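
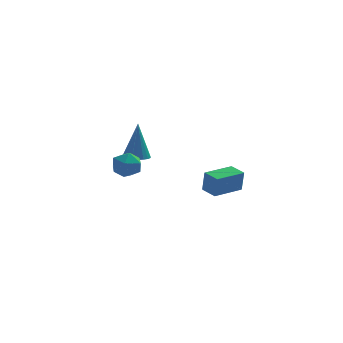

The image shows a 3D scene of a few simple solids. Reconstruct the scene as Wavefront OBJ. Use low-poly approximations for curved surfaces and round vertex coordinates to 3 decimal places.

v 1.382 -3.89 -1.06
v 1.474 -3.991 0.032
v 2.659 -2.977 -1.083
v 2.751 -3.078 0.008
v 1.889 -4.602 -1.168
v 1.981 -4.703 -0.077
v 3.166 -3.689 -1.192
v 3.258 -3.79 -0.1
v -1.367 2.396 -1.636
v -1 2.971 -1.743
v -1.273 2.724 0.456
v -1.269 3.07 -1.746
v -1.555 3.053 -1.731
v -1.809 2.922 -1.699
v -1.986 2.7 -1.656
v -2.056 2.426 -1.61
v -2.007 2.146 -1.568
v -1.847 1.91 -1.539
v -1.604 1.758 -1.525
v -1.32 1.716 -1.532
v -1.045 1.791 -1.556
v -0.825 1.971 -1.594
v -0.698 2.225 -1.639
v -0.688 2.508 -1.684
v -0.794 2.772 -1.721
v -2.517 1.462 -1.825
v -2.043 1.734 -1.185
v -1.697 0.386 -1.975
v -1.223 0.658 -1.335
v -2.002 0.373 -1.191
v -2.508 1.039 -1.098
v -1.232 1.081 -2.062
v -1.738 1.747 -1.969
v -1.249 1.498 -1.332
v -1.724 1.061 -0.793
v -2.016 1.059 -2.367
v -2.491 0.622 -1.828
f 2 4 1
f 5 2 1
f 1 4 3
f 3 5 1
f 2 8 4
f 6 2 5
f 6 8 2
f 4 8 3
f 7 5 3
f 3 8 7
f 7 6 5
f 8 6 7
f 10 9 12
f 10 12 11
f 12 9 13
f 12 13 11
f 13 9 14
f 13 14 11
f 14 9 15
f 14 15 11
f 15 9 16
f 15 16 11
f 16 9 17
f 16 17 11
f 17 9 18
f 17 18 11
f 18 9 19
f 18 19 11
f 19 9 20
f 19 20 11
f 20 9 21
f 20 21 11
f 21 9 22
f 21 22 11
f 22 9 23
f 22 23 11
f 23 9 24
f 23 24 11
f 24 9 25
f 24 25 11
f 25 9 10
f 25 10 11
f 26 37 31
f 26 31 27
f 26 27 33
f 26 33 36
f 26 36 37
f 27 31 35
f 31 37 30
f 37 36 28
f 36 33 32
f 33 27 34
f 29 35 30
f 29 30 28
f 29 28 32
f 29 32 34
f 29 34 35
f 30 35 31
f 28 30 37
f 32 28 36
f 34 32 33
f 35 34 27



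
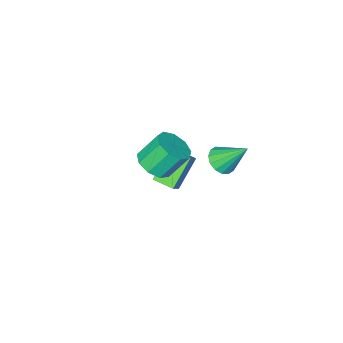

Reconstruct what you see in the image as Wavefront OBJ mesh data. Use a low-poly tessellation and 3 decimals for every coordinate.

v -2.538 -1.347 -3.257
v -3.903 -1.684 -1.835
v -2.965 -0.258 -3.409
v -4.33 -0.595 -1.987
v -1.91 -1.005 -2.573
v -3.275 -1.342 -1.151
v -2.337 0.084 -2.725
v -3.702 -0.253 -1.303
v 0.5 2.277 2.783
v 1.319 2.217 3.316
v 0.5 2.723 4.631
v -0.32 2.783 4.097
v 1.265 2.828 3.047
v 0.446 3.335 4.362
v 0.853 3.182 2.654
v 0.034 3.688 3.969
v 0.275 3.112 2.321
v -0.544 3.618 3.636
v -0.197 2.651 2.204
v -1.017 3.158 3.519
v -0.344 2.015 2.358
v -1.163 2.522 3.673
v -0.096 1.502 2.71
v -0.915 2.008 4.025
v 0.431 1.351 3.097
v -0.388 1.858 4.411
v 0.99 1.633 3.336
v 0.171 2.14 4.651
v -2.766 3.311 1.883
v -1.995 3.356 2.158
v -3.354 4.469 3.337
v -2.034 3.679 1.885
v -2.269 3.904 1.612
v -2.637 3.969 1.411
v -3.04 3.858 1.337
v -3.37 3.6 1.409
v -3.538 3.265 1.608
v -3.499 2.942 1.88
v -3.264 2.718 2.154
v -2.896 2.653 2.354
v -2.493 2.764 2.429
v -2.163 3.021 2.357
f 2 4 1
f 5 2 1
f 1 4 3
f 3 5 1
f 2 8 4
f 6 2 5
f 6 8 2
f 4 8 3
f 7 5 3
f 3 8 7
f 7 6 5
f 8 6 7
f 10 9 13
f 10 13 11
f 11 13 14
f 11 14 12
f 13 9 15
f 13 15 14
f 14 15 16
f 14 16 12
f 15 9 17
f 15 17 16
f 16 17 18
f 16 18 12
f 17 9 19
f 17 19 18
f 18 19 20
f 18 20 12
f 19 9 21
f 19 21 20
f 20 21 22
f 20 22 12
f 21 9 23
f 21 23 22
f 22 23 24
f 22 24 12
f 23 9 25
f 23 25 24
f 24 25 26
f 24 26 12
f 25 9 27
f 25 27 26
f 26 27 28
f 26 28 12
f 27 9 10
f 27 10 28
f 28 10 11
f 28 11 12
f 30 29 32
f 30 32 31
f 32 29 33
f 32 33 31
f 33 29 34
f 33 34 31
f 34 29 35
f 34 35 31
f 35 29 36
f 35 36 31
f 36 29 37
f 36 37 31
f 37 29 38
f 37 38 31
f 38 29 39
f 38 39 31
f 39 29 40
f 39 40 31
f 40 29 41
f 40 41 31
f 41 29 42
f 41 42 31
f 42 29 30
f 42 30 31



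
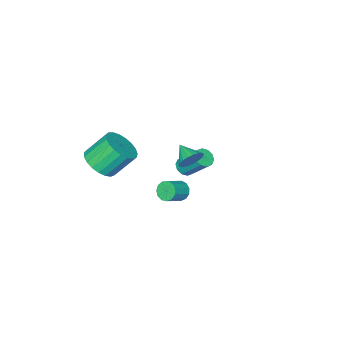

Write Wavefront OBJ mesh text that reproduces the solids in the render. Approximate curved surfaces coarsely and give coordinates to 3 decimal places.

v 0.357 0.061 -0.998
v 0.583 0.383 -1.41
v 1.508 0.421 -0.875
v 1.283 0.099 -0.462
v 0.452 0.586 -1.199
v 1.377 0.624 -0.663
v 0.291 0.622 -0.923
v 1.216 0.66 -0.387
v 0.151 0.48 -0.671
v 1.076 0.518 -0.135
v 0.077 0.205 -0.523
v 1.002 0.243 0.013
v 0.091 -0.116 -0.526
v 1.017 -0.078 0.01
v 0.19 -0.38 -0.678
v 1.116 -0.343 -0.143
v 0.343 -0.505 -0.932
v 1.268 -0.467 -0.397
v 0.499 -0.45 -1.207
v 1.425 -0.412 -0.671
v 0.611 -0.232 -1.416
v 1.537 -0.194 -0.88
v 0.642 0.078 -1.491
v 1.568 0.116 -0.955
v -3.767 -4.11 -4.09
v -3.331 -4.351 -3.793
v -3.577 -3.19 -2.493
v -4.013 -2.95 -2.79
v -3.195 -4.091 -3.999
v -3.441 -2.931 -2.699
v -3.277 -3.839 -4.24
v -3.523 -2.678 -2.94
v -3.546 -3.69 -4.423
v -3.792 -2.53 -3.123
v -3.9 -3.702 -4.48
v -4.146 -2.541 -3.18
v -4.203 -3.87 -4.387
v -4.449 -2.709 -3.087
v -4.339 -4.129 -4.181
v -4.585 -2.969 -2.881
v -4.257 -4.382 -3.94
v -4.503 -3.221 -2.64
v -3.988 -4.53 -3.757
v -4.234 -3.37 -2.457
v -3.634 -4.519 -3.7
v -3.88 -3.358 -2.4
v 1.193 1.742 2.761
v 1.568 1.922 3.274
v 1.047 0.798 3.199
v 1.298 2.002 3.358
v 1.008 2.032 3.324
v 0.754 2.003 3.179
v 0.588 1.923 2.951
v 0.541 1.807 2.685
v 0.623 1.678 2.434
v 0.819 1.562 2.248
v 1.088 1.481 2.164
v 1.378 1.452 2.198
v 1.632 1.48 2.344
v 1.799 1.56 2.572
v 1.845 1.676 2.838
v 1.763 1.805 3.088
v 2.632 -3.087 0.364
v 3.443 -3.022 0.909
v 2.58 -2.408 2.121
v 1.768 -2.473 1.576
v 3.438 -2.66 0.722
v 2.575 -2.046 1.934
v 3.293 -2.372 0.473
v 2.43 -1.758 1.685
v 3.034 -2.208 0.205
v 2.17 -1.593 1.417
v 2.705 -2.195 -0.036
v 1.842 -1.581 1.176
v 2.364 -2.337 -0.207
v 1.5 -1.723 1.005
v 2.069 -2.609 -0.28
v 1.205 -1.994 0.932
v 1.871 -2.963 -0.241
v 1.007 -2.349 0.971
v 1.805 -3.339 -0.098
v 0.941 -2.724 1.114
v 1.882 -3.671 0.125
v 1.018 -3.057 1.338
v 2.088 -3.902 0.39
v 1.225 -3.288 1.602
v 2.389 -3.993 0.65
v 1.525 -3.378 1.862
v 2.731 -3.926 0.86
v 1.868 -3.312 2.072
v 3.057 -3.715 0.985
v 2.193 -3.101 2.197
v 3.309 -3.395 1.002
v 2.445 -2.781 2.214
f 2 1 5
f 2 5 3
f 3 5 6
f 3 6 4
f 5 1 7
f 5 7 6
f 6 7 8
f 6 8 4
f 7 1 9
f 7 9 8
f 8 9 10
f 8 10 4
f 9 1 11
f 9 11 10
f 10 11 12
f 10 12 4
f 11 1 13
f 11 13 12
f 12 13 14
f 12 14 4
f 13 1 15
f 13 15 14
f 14 15 16
f 14 16 4
f 15 1 17
f 15 17 16
f 16 17 18
f 16 18 4
f 17 1 19
f 17 19 18
f 18 19 20
f 18 20 4
f 19 1 21
f 19 21 20
f 20 21 22
f 20 22 4
f 21 1 23
f 21 23 22
f 22 23 24
f 22 24 4
f 23 1 2
f 23 2 24
f 24 2 3
f 24 3 4
f 26 25 29
f 26 29 27
f 27 29 30
f 27 30 28
f 29 25 31
f 29 31 30
f 30 31 32
f 30 32 28
f 31 25 33
f 31 33 32
f 32 33 34
f 32 34 28
f 33 25 35
f 33 35 34
f 34 35 36
f 34 36 28
f 35 25 37
f 35 37 36
f 36 37 38
f 36 38 28
f 37 25 39
f 37 39 38
f 38 39 40
f 38 40 28
f 39 25 41
f 39 41 40
f 40 41 42
f 40 42 28
f 41 25 43
f 41 43 42
f 42 43 44
f 42 44 28
f 43 25 45
f 43 45 44
f 44 45 46
f 44 46 28
f 45 25 26
f 45 26 46
f 46 26 27
f 46 27 28
f 48 47 50
f 48 50 49
f 50 47 51
f 50 51 49
f 51 47 52
f 51 52 49
f 52 47 53
f 52 53 49
f 53 47 54
f 53 54 49
f 54 47 55
f 54 55 49
f 55 47 56
f 55 56 49
f 56 47 57
f 56 57 49
f 57 47 58
f 57 58 49
f 58 47 59
f 58 59 49
f 59 47 60
f 59 60 49
f 60 47 61
f 60 61 49
f 61 47 62
f 61 62 49
f 62 47 48
f 62 48 49
f 64 63 67
f 64 67 65
f 65 67 68
f 65 68 66
f 67 63 69
f 67 69 68
f 68 69 70
f 68 70 66
f 69 63 71
f 69 71 70
f 70 71 72
f 70 72 66
f 71 63 73
f 71 73 72
f 72 73 74
f 72 74 66
f 73 63 75
f 73 75 74
f 74 75 76
f 74 76 66
f 75 63 77
f 75 77 76
f 76 77 78
f 76 78 66
f 77 63 79
f 77 79 78
f 78 79 80
f 78 80 66
f 79 63 81
f 79 81 80
f 80 81 82
f 80 82 66
f 81 63 83
f 81 83 82
f 82 83 84
f 82 84 66
f 83 63 85
f 83 85 84
f 84 85 86
f 84 86 66
f 85 63 87
f 85 87 86
f 86 87 88
f 86 88 66
f 87 63 89
f 87 89 88
f 88 89 90
f 88 90 66
f 89 63 91
f 89 91 90
f 90 91 92
f 90 92 66
f 91 63 93
f 91 93 92
f 92 93 94
f 92 94 66
f 93 63 64
f 93 64 94
f 94 64 65
f 94 65 66



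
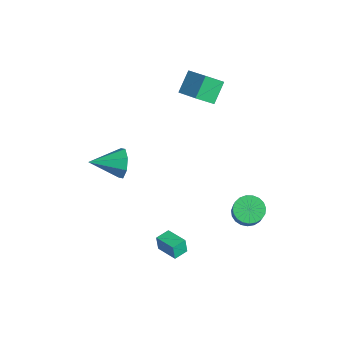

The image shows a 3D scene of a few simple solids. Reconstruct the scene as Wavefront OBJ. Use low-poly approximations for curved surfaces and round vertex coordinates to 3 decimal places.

v 1.491 -2.317 -4.328
v 1.373 -2.379 -3.368
v 1.228 -1.436 -4.304
v 1.109 -1.498 -3.343
v 2.831 -1.922 -4.137
v 2.712 -1.984 -3.176
v 2.567 -1.041 -4.112
v 2.449 -1.103 -3.152
v -4.113 2.869 2.481
v -4.184 1.717 3.438
v -4.764 3.82 3.577
v -4.835 2.667 4.534
v -2.665 3.233 3.026
v -2.736 2.08 3.983
v -3.316 4.183 4.122
v -3.387 3.031 5.079
v -2.563 -2.623 0.096
v -2.047 -2.492 1.001
v -3.017 -4.477 0.624
v -2.822 -2.286 1.056
v -3.445 -2.278 0.548
v -3.551 -2.472 -0.224
v -3.079 -2.755 -0.809
v -2.304 -2.961 -0.864
v -1.681 -2.969 -0.357
v -1.574 -2.775 0.415
v 1.888 3.096 -3.021
v 2.563 2.751 -3.559
v 3.367 2.418 -2.337
v 2.692 2.764 -1.799
v 2.668 3.121 -3.527
v 3.472 2.789 -2.305
v 2.638 3.488 -3.408
v 3.442 3.156 -2.185
v 2.478 3.787 -3.221
v 3.282 3.455 -1.999
v 2.216 3.966 -3
v 3.02 3.634 -1.778
v 1.897 3.995 -2.783
v 2.701 3.663 -1.561
v 1.577 3.869 -2.607
v 2.381 3.536 -1.385
v 1.311 3.608 -2.502
v 2.115 3.276 -1.28
v 1.144 3.26 -2.487
v 1.948 2.928 -1.265
v 1.106 2.883 -2.565
v 1.91 2.551 -1.343
v 1.203 2.543 -2.721
v 2.007 2.211 -1.499
v 1.419 2.298 -2.929
v 2.223 1.966 -1.707
v 1.716 2.192 -3.153
v 2.52 1.86 -1.931
v 2.042 2.242 -3.355
v 2.846 1.91 -2.133
v 2.342 2.439 -3.498
v 3.146 2.107 -2.276
f 2 4 1
f 5 2 1
f 1 4 3
f 3 5 1
f 2 8 4
f 6 2 5
f 6 8 2
f 4 8 3
f 7 5 3
f 3 8 7
f 7 6 5
f 8 6 7
f 10 12 9
f 13 10 9
f 9 12 11
f 11 13 9
f 10 16 12
f 14 10 13
f 14 16 10
f 12 16 11
f 15 13 11
f 11 16 15
f 15 14 13
f 16 14 15
f 18 17 20
f 18 20 19
f 20 17 21
f 20 21 19
f 21 17 22
f 21 22 19
f 22 17 23
f 22 23 19
f 23 17 24
f 23 24 19
f 24 17 25
f 24 25 19
f 25 17 26
f 25 26 19
f 26 17 18
f 26 18 19
f 28 27 31
f 28 31 29
f 29 31 32
f 29 32 30
f 31 27 33
f 31 33 32
f 32 33 34
f 32 34 30
f 33 27 35
f 33 35 34
f 34 35 36
f 34 36 30
f 35 27 37
f 35 37 36
f 36 37 38
f 36 38 30
f 37 27 39
f 37 39 38
f 38 39 40
f 38 40 30
f 39 27 41
f 39 41 40
f 40 41 42
f 40 42 30
f 41 27 43
f 41 43 42
f 42 43 44
f 42 44 30
f 43 27 45
f 43 45 44
f 44 45 46
f 44 46 30
f 45 27 47
f 45 47 46
f 46 47 48
f 46 48 30
f 47 27 49
f 47 49 48
f 48 49 50
f 48 50 30
f 49 27 51
f 49 51 50
f 50 51 52
f 50 52 30
f 51 27 53
f 51 53 52
f 52 53 54
f 52 54 30
f 53 27 55
f 53 55 54
f 54 55 56
f 54 56 30
f 55 27 57
f 55 57 56
f 56 57 58
f 56 58 30
f 57 27 28
f 57 28 58
f 58 28 29
f 58 29 30



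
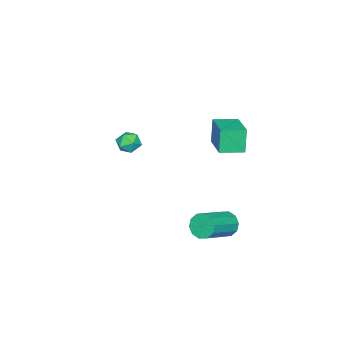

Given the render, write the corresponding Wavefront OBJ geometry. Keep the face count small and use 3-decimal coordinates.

v 2.825 3.491 -0.467
v 3.145 3.962 -0.955
v 4.894 3.661 -0.101
v 4.575 3.189 0.387
v 3.008 4.208 -0.587
v 4.757 3.907 0.267
v 2.801 4.18 -0.173
v 4.55 3.879 0.68
v 2.603 3.889 0.128
v 4.353 3.588 0.982
v 2.491 3.446 0.203
v 4.24 3.144 1.057
v 2.506 3.019 0.021
v 4.255 2.718 0.875
v 2.643 2.773 -0.347
v 4.392 2.472 0.507
v 2.85 2.801 -0.76
v 4.599 2.5 0.093
v 3.047 3.092 -1.062
v 4.797 2.791 -0.208
v 3.16 3.536 -1.137
v 4.909 3.234 -0.283
v -0.691 1.99 2.906
v -1.026 1.862 4.28
v 0.699 3.264 3.363
v 0.364 3.136 4.737
v 0.156 1.024 3.023
v -0.179 0.896 4.397
v 1.546 2.298 3.48
v 1.211 2.17 4.854
v 0.216 -3.273 1.759
v 0.667 -2.708 1.701
v 1.133 -3.992 1.899
v 1.584 -3.427 1.841
v 1.158 -3.492 2.424
v 0.591 -3.047 2.338
v 1.209 -3.653 1.262
v 0.642 -3.208 1.176
v 1.281 -2.943 1.394
v 1.25 -2.844 2.112
v 0.55 -3.856 1.488
v 0.519 -3.757 2.206
f 2 1 5
f 2 5 3
f 3 5 6
f 3 6 4
f 5 1 7
f 5 7 6
f 6 7 8
f 6 8 4
f 7 1 9
f 7 9 8
f 8 9 10
f 8 10 4
f 9 1 11
f 9 11 10
f 10 11 12
f 10 12 4
f 11 1 13
f 11 13 12
f 12 13 14
f 12 14 4
f 13 1 15
f 13 15 14
f 14 15 16
f 14 16 4
f 15 1 17
f 15 17 16
f 16 17 18
f 16 18 4
f 17 1 19
f 17 19 18
f 18 19 20
f 18 20 4
f 19 1 21
f 19 21 20
f 20 21 22
f 20 22 4
f 21 1 2
f 21 2 22
f 22 2 3
f 22 3 4
f 24 26 23
f 27 24 23
f 23 26 25
f 25 27 23
f 24 30 26
f 28 24 27
f 28 30 24
f 26 30 25
f 29 27 25
f 25 30 29
f 29 28 27
f 30 28 29
f 31 42 36
f 31 36 32
f 31 32 38
f 31 38 41
f 31 41 42
f 32 36 40
f 36 42 35
f 42 41 33
f 41 38 37
f 38 32 39
f 34 40 35
f 34 35 33
f 34 33 37
f 34 37 39
f 34 39 40
f 35 40 36
f 33 35 42
f 37 33 41
f 39 37 38
f 40 39 32



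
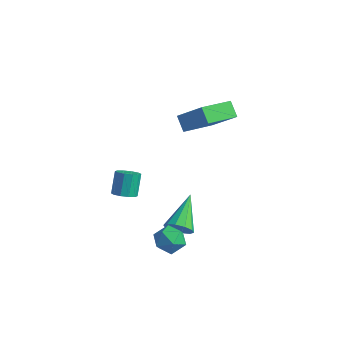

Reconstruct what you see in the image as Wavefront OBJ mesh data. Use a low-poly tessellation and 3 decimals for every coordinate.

v 1.602 -0.8 1.335
v 0.97 -0.565 2.032
v 1.863 0.956 0.98
v 1.231 1.191 1.678
v 3.129 -0.751 2.702
v 2.497 -0.516 3.4
v 3.39 1.005 2.348
v 2.758 1.24 3.045
v 3.344 -3.004 -3.566
v 3.862 -3.133 -3.039
v 2.596 -1.376 -2.434
v 4.041 -2.836 -3.347
v 3.954 -2.604 -3.739
v 3.634 -2.525 -4.064
v 3.203 -2.629 -4.2
v 2.826 -2.876 -4.093
v 2.647 -3.172 -3.785
v 2.734 -3.405 -3.393
v 3.054 -3.484 -3.068
v 3.485 -3.38 -2.932
v 2.817 -3.292 -4.15
v 3.583 -3.348 -4.565
v 3.317 -4.112 -3.115
v 4.083 -4.168 -3.53
v 3.833 -3.41 -3.177
v 3.524 -2.904 -3.816
v 3.376 -4.556 -3.864
v 3.067 -4.05 -4.503
v 3.928 -4.13 -4.388
v 4.211 -3.422 -3.963
v 2.689 -4.038 -3.717
v 2.972 -3.33 -3.292
v 0.558 -3.799 -2.125
v 1.079 -4.028 -1.853
v 0.762 -3.431 -0.743
v 0.242 -3.201 -1.015
v 1.168 -3.684 -2.013
v 0.851 -3.087 -0.903
v 1.024 -3.384 -2.215
v 0.707 -2.787 -1.105
v 0.703 -3.242 -2.383
v 0.386 -2.645 -1.273
v 0.326 -3.313 -2.453
v 0.009 -2.716 -1.342
v 0.038 -3.569 -2.397
v -0.279 -2.972 -1.287
v -0.051 -3.913 -2.237
v -0.368 -3.316 -1.127
v 0.093 -4.213 -2.035
v -0.224 -3.616 -0.925
v 0.414 -4.355 -1.867
v 0.097 -3.758 -0.757
v 0.791 -4.284 -1.798
v 0.474 -3.687 -0.687
f 2 4 1
f 5 2 1
f 1 4 3
f 3 5 1
f 2 8 4
f 6 2 5
f 6 8 2
f 4 8 3
f 7 5 3
f 3 8 7
f 7 6 5
f 8 6 7
f 10 9 12
f 10 12 11
f 12 9 13
f 12 13 11
f 13 9 14
f 13 14 11
f 14 9 15
f 14 15 11
f 15 9 16
f 15 16 11
f 16 9 17
f 16 17 11
f 17 9 18
f 17 18 11
f 18 9 19
f 18 19 11
f 19 9 20
f 19 20 11
f 20 9 10
f 20 10 11
f 21 32 26
f 21 26 22
f 21 22 28
f 21 28 31
f 21 31 32
f 22 26 30
f 26 32 25
f 32 31 23
f 31 28 27
f 28 22 29
f 24 30 25
f 24 25 23
f 24 23 27
f 24 27 29
f 24 29 30
f 25 30 26
f 23 25 32
f 27 23 31
f 29 27 28
f 30 29 22
f 34 33 37
f 34 37 35
f 35 37 38
f 35 38 36
f 37 33 39
f 37 39 38
f 38 39 40
f 38 40 36
f 39 33 41
f 39 41 40
f 40 41 42
f 40 42 36
f 41 33 43
f 41 43 42
f 42 43 44
f 42 44 36
f 43 33 45
f 43 45 44
f 44 45 46
f 44 46 36
f 45 33 47
f 45 47 46
f 46 47 48
f 46 48 36
f 47 33 49
f 47 49 48
f 48 49 50
f 48 50 36
f 49 33 51
f 49 51 50
f 50 51 52
f 50 52 36
f 51 33 53
f 51 53 52
f 52 53 54
f 52 54 36
f 53 33 34
f 53 34 54
f 54 34 35
f 54 35 36



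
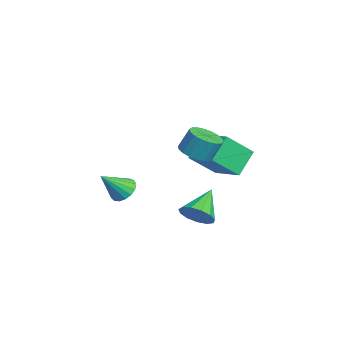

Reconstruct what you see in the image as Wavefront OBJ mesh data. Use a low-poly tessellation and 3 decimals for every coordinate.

v -3.643 -2.71 -3.008
v -2.845 -2.365 -2.979
v -3.157 -3.95 -1.652
v -3.06 -2.144 -2.699
v -3.408 -2.052 -2.49
v -3.81 -2.111 -2.4
v -4.174 -2.307 -2.448
v -4.417 -2.596 -2.625
v -4.482 -2.911 -2.89
v -4.355 -3.18 -3.181
v -4.065 -3.341 -3.433
v -3.679 -3.358 -3.587
v -3.284 -3.227 -3.609
v -2.972 -2.977 -3.493
v -2.814 -2.666 -3.265
v 1.057 1.509 0.33
v 1.401 0.097 1.63
v 0.172 2.362 1.49
v 0.517 0.95 2.791
v 2.723 2.45 0.909
v 3.068 1.038 2.21
v 1.839 3.303 2.07
v 2.183 1.891 3.37
v 3.061 0.204 2.762
v 3.98 0.157 2.739
v 4.037 0.709 3.915
v 3.119 0.756 3.938
v 3.903 0.523 2.571
v 3.961 1.074 3.747
v 3.659 0.825 2.441
v 3.717 1.377 3.617
v 3.297 1.005 2.375
v 3.355 1.556 3.551
v 2.889 1.026 2.385
v 2.946 1.577 3.561
v 2.514 0.884 2.47
v 2.572 1.435 3.646
v 2.248 0.607 2.613
v 2.305 1.159 3.789
v 2.143 0.251 2.785
v 2.2 0.803 3.961
v 2.219 -0.114 2.953
v 2.277 0.437 4.129
v 2.463 -0.417 3.083
v 2.521 0.135 4.259
v 2.825 -0.596 3.149
v 2.883 -0.045 4.325
v 3.234 -0.617 3.139
v 3.291 -0.066 4.315
v 3.608 -0.475 3.054
v 3.666 0.076 4.23
v 3.875 -0.199 2.911
v 3.932 0.353 4.087
v 0.368 0.662 -3.056
v 0.824 0.309 -2.226
v -0.988 1.618 -1.904
v 1.072 0.807 -2.346
v 1.098 1.258 -2.691
v 0.891 1.52 -3.153
v 0.519 1.51 -3.583
v 0.099 1.23 -3.846
v -0.236 0.77 -3.858
v -0.379 0.276 -3.615
v -0.284 -0.096 -3.195
v 0.017 -0.228 -2.73
v 0.43 -0.076 -2.369
f 2 1 4
f 2 4 3
f 4 1 5
f 4 5 3
f 5 1 6
f 5 6 3
f 6 1 7
f 6 7 3
f 7 1 8
f 7 8 3
f 8 1 9
f 8 9 3
f 9 1 10
f 9 10 3
f 10 1 11
f 10 11 3
f 11 1 12
f 11 12 3
f 12 1 13
f 12 13 3
f 13 1 14
f 13 14 3
f 14 1 15
f 14 15 3
f 15 1 2
f 15 2 3
f 17 19 16
f 20 17 16
f 16 19 18
f 18 20 16
f 17 23 19
f 21 17 20
f 21 23 17
f 19 23 18
f 22 20 18
f 18 23 22
f 22 21 20
f 23 21 22
f 25 24 28
f 25 28 26
f 26 28 29
f 26 29 27
f 28 24 30
f 28 30 29
f 29 30 31
f 29 31 27
f 30 24 32
f 30 32 31
f 31 32 33
f 31 33 27
f 32 24 34
f 32 34 33
f 33 34 35
f 33 35 27
f 34 24 36
f 34 36 35
f 35 36 37
f 35 37 27
f 36 24 38
f 36 38 37
f 37 38 39
f 37 39 27
f 38 24 40
f 38 40 39
f 39 40 41
f 39 41 27
f 40 24 42
f 40 42 41
f 41 42 43
f 41 43 27
f 42 24 44
f 42 44 43
f 43 44 45
f 43 45 27
f 44 24 46
f 44 46 45
f 45 46 47
f 45 47 27
f 46 24 48
f 46 48 47
f 47 48 49
f 47 49 27
f 48 24 50
f 48 50 49
f 49 50 51
f 49 51 27
f 50 24 52
f 50 52 51
f 51 52 53
f 51 53 27
f 52 24 25
f 52 25 53
f 53 25 26
f 53 26 27
f 55 54 57
f 55 57 56
f 57 54 58
f 57 58 56
f 58 54 59
f 58 59 56
f 59 54 60
f 59 60 56
f 60 54 61
f 60 61 56
f 61 54 62
f 61 62 56
f 62 54 63
f 62 63 56
f 63 54 64
f 63 64 56
f 64 54 65
f 64 65 56
f 65 54 66
f 65 66 56
f 66 54 55
f 66 55 56



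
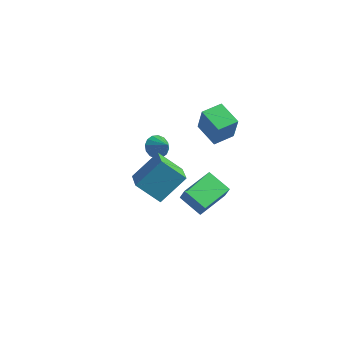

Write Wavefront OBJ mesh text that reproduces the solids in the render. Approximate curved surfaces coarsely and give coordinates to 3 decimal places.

v -1.945 3.908 -1.481
v -1.381 4.016 -2.009
v -1.075 3.572 -0.619
v -1.423 4.374 -1.826
v -1.605 4.607 -1.551
v -1.878 4.653 -1.258
v -2.169 4.499 -1.024
v -2.4 4.188 -0.912
v -2.509 3.801 -0.953
v -2.467 3.443 -1.136
v -2.285 3.21 -1.41
v -2.012 3.164 -1.704
v -1.721 3.317 -1.938
v -1.49 3.629 -2.049
v 1.009 -1.354 -0.305
v -0.316 -1.687 0.898
v 0.219 -0.265 -0.873
v -1.105 -0.599 0.33
v 1.885 -0.021 1.03
v 0.561 -0.355 2.233
v 1.096 1.067 0.462
v -0.229 0.734 1.665
v 1.219 2.643 2.973
v 1.549 2.463 4.58
v 1.83 3.79 2.976
v 2.16 3.611 4.582
v 2.56 1.929 2.618
v 2.89 1.75 4.224
v 3.171 3.077 2.62
v 3.501 2.897 4.227
v 0.222 2.488 -3.965
v 0.582 2.347 -3.032
v 0.746 4.549 -3.857
v 1.106 4.409 -2.924
v 1.674 2.151 -4.576
v 2.034 2.011 -3.643
v 2.198 4.213 -4.468
v 2.558 4.072 -3.535
f 2 1 4
f 2 4 3
f 4 1 5
f 4 5 3
f 5 1 6
f 5 6 3
f 6 1 7
f 6 7 3
f 7 1 8
f 7 8 3
f 8 1 9
f 8 9 3
f 9 1 10
f 9 10 3
f 10 1 11
f 10 11 3
f 11 1 12
f 11 12 3
f 12 1 13
f 12 13 3
f 13 1 14
f 13 14 3
f 14 1 2
f 14 2 3
f 16 18 15
f 19 16 15
f 15 18 17
f 17 19 15
f 16 22 18
f 20 16 19
f 20 22 16
f 18 22 17
f 21 19 17
f 17 22 21
f 21 20 19
f 22 20 21
f 24 26 23
f 27 24 23
f 23 26 25
f 25 27 23
f 24 30 26
f 28 24 27
f 28 30 24
f 26 30 25
f 29 27 25
f 25 30 29
f 29 28 27
f 30 28 29
f 32 34 31
f 35 32 31
f 31 34 33
f 33 35 31
f 32 38 34
f 36 32 35
f 36 38 32
f 34 38 33
f 37 35 33
f 33 38 37
f 37 36 35
f 38 36 37



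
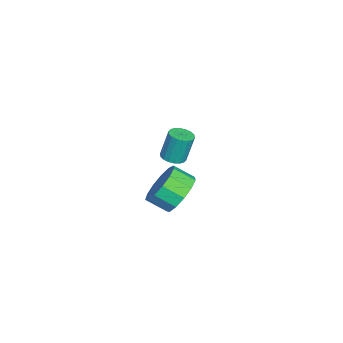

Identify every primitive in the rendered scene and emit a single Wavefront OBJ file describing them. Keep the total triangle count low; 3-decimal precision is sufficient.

v 2.861 -2.301 -2.964
v 3.299 -1.788 -2.146
v 3.276 -2.705 -1.558
v 2.839 -3.219 -2.376
v 2.707 -1.733 -2.083
v 2.685 -2.65 -1.495
v 2.165 -1.858 -2.299
v 2.143 -2.775 -1.711
v 1.844 -2.124 -2.726
v 1.821 -3.042 -2.138
v 1.845 -2.446 -3.229
v 1.823 -3.364 -2.641
v 2.169 -2.723 -3.648
v 2.147 -3.64 -3.06
v 2.713 -2.865 -3.849
v 2.691 -3.783 -3.261
v 3.304 -2.829 -3.77
v 3.282 -3.746 -3.182
v 3.754 -2.625 -3.435
v 3.732 -3.542 -2.846
v 3.921 -2.318 -2.95
v 3.899 -3.235 -2.362
v 3.751 -2.006 -2.47
v 3.729 -2.924 -1.882
v -2.563 -3.712 -4.66
v -1.975 -3.55 -4.646
v -2.109 -3.186 -3.167
v -2.697 -3.348 -3.18
v -2.1 -3.319 -4.715
v -2.234 -2.954 -3.235
v -2.316 -3.166 -4.772
v -2.451 -2.801 -3.292
v -2.582 -3.121 -4.807
v -2.716 -2.756 -3.328
v -2.843 -3.193 -4.813
v -2.978 -2.828 -3.334
v -3.049 -3.368 -4.789
v -3.184 -3.003 -3.309
v -3.159 -3.611 -4.739
v -3.294 -3.246 -3.259
v -3.151 -3.874 -4.673
v -3.285 -3.51 -3.194
v -3.026 -4.106 -4.605
v -3.16 -3.741 -3.125
v -2.809 -4.259 -4.548
v -2.944 -3.894 -3.068
v -2.544 -4.304 -4.512
v -2.678 -3.939 -3.033
v -2.282 -4.232 -4.506
v -2.417 -3.867 -3.027
v -2.076 -4.057 -4.531
v -2.211 -3.692 -3.051
v -1.966 -3.814 -4.581
v -2.101 -3.449 -3.101
f 2 1 5
f 2 5 3
f 3 5 6
f 3 6 4
f 5 1 7
f 5 7 6
f 6 7 8
f 6 8 4
f 7 1 9
f 7 9 8
f 8 9 10
f 8 10 4
f 9 1 11
f 9 11 10
f 10 11 12
f 10 12 4
f 11 1 13
f 11 13 12
f 12 13 14
f 12 14 4
f 13 1 15
f 13 15 14
f 14 15 16
f 14 16 4
f 15 1 17
f 15 17 16
f 16 17 18
f 16 18 4
f 17 1 19
f 17 19 18
f 18 19 20
f 18 20 4
f 19 1 21
f 19 21 20
f 20 21 22
f 20 22 4
f 21 1 23
f 21 23 22
f 22 23 24
f 22 24 4
f 23 1 2
f 23 2 24
f 24 2 3
f 24 3 4
f 26 25 29
f 26 29 27
f 27 29 30
f 27 30 28
f 29 25 31
f 29 31 30
f 30 31 32
f 30 32 28
f 31 25 33
f 31 33 32
f 32 33 34
f 32 34 28
f 33 25 35
f 33 35 34
f 34 35 36
f 34 36 28
f 35 25 37
f 35 37 36
f 36 37 38
f 36 38 28
f 37 25 39
f 37 39 38
f 38 39 40
f 38 40 28
f 39 25 41
f 39 41 40
f 40 41 42
f 40 42 28
f 41 25 43
f 41 43 42
f 42 43 44
f 42 44 28
f 43 25 45
f 43 45 44
f 44 45 46
f 44 46 28
f 45 25 47
f 45 47 46
f 46 47 48
f 46 48 28
f 47 25 49
f 47 49 48
f 48 49 50
f 48 50 28
f 49 25 51
f 49 51 50
f 50 51 52
f 50 52 28
f 51 25 53
f 51 53 52
f 52 53 54
f 52 54 28
f 53 25 26
f 53 26 54
f 54 26 27
f 54 27 28



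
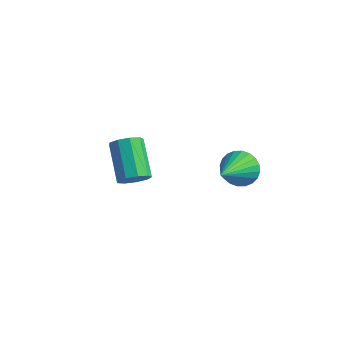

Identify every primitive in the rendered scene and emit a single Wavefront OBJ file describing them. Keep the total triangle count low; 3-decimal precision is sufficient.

v 2.378 -2.946 -0.291
v 2.762 -2.589 0.187
v 2.582 -4.454 0.671
v 2.507 -2.558 0.289
v 2.232 -2.587 0.303
v 1.979 -2.67 0.226
v 1.787 -2.795 0.071
v 1.685 -2.943 -0.14
v 1.688 -3.092 -0.373
v 1.797 -3.219 -0.594
v 1.994 -3.304 -0.769
v 2.249 -3.334 -0.872
v 2.525 -3.306 -0.886
v 2.778 -3.223 -0.809
v 2.97 -3.098 -0.654
v 3.072 -2.949 -0.443
v 3.068 -2.801 -0.209
v 2.96 -2.674 0.012
v -1.097 -4.099 -1.872
v -0.8 -4.284 -1.372
v -1.766 -3.385 -0.468
v -2.063 -3.201 -0.968
v -0.622 -3.938 -1.525
v -1.588 -3.04 -0.62
v -0.666 -3.669 -1.84
v -1.632 -2.77 -0.936
v -0.912 -3.601 -2.171
v -1.878 -2.702 -1.266
v -1.244 -3.766 -2.361
v -2.21 -2.867 -1.457
v -1.508 -4.087 -2.323
v -2.474 -3.188 -1.419
v -1.579 -4.414 -2.074
v -2.545 -3.515 -1.17
v -1.425 -4.594 -1.731
v -2.391 -3.695 -0.826
v -1.117 -4.543 -1.453
v -2.083 -3.644 -0.549
f 2 1 4
f 2 4 3
f 4 1 5
f 4 5 3
f 5 1 6
f 5 6 3
f 6 1 7
f 6 7 3
f 7 1 8
f 7 8 3
f 8 1 9
f 8 9 3
f 9 1 10
f 9 10 3
f 10 1 11
f 10 11 3
f 11 1 12
f 11 12 3
f 12 1 13
f 12 13 3
f 13 1 14
f 13 14 3
f 14 1 15
f 14 15 3
f 15 1 16
f 15 16 3
f 16 1 17
f 16 17 3
f 17 1 18
f 17 18 3
f 18 1 2
f 18 2 3
f 20 19 23
f 20 23 21
f 21 23 24
f 21 24 22
f 23 19 25
f 23 25 24
f 24 25 26
f 24 26 22
f 25 19 27
f 25 27 26
f 26 27 28
f 26 28 22
f 27 19 29
f 27 29 28
f 28 29 30
f 28 30 22
f 29 19 31
f 29 31 30
f 30 31 32
f 30 32 22
f 31 19 33
f 31 33 32
f 32 33 34
f 32 34 22
f 33 19 35
f 33 35 34
f 34 35 36
f 34 36 22
f 35 19 37
f 35 37 36
f 36 37 38
f 36 38 22
f 37 19 20
f 37 20 38
f 38 20 21
f 38 21 22



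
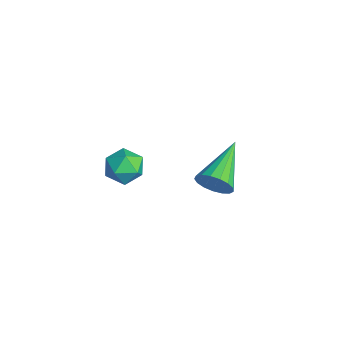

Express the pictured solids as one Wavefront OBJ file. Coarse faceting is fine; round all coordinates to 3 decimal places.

v -2.884 0.357 -4.314
v -2.493 0.434 -3.655
v -4.376 1.723 -3.586
v -2.355 0.699 -3.87
v -2.338 0.886 -4.187
v -2.447 0.952 -4.533
v -2.655 0.882 -4.829
v -2.916 0.691 -5.007
v -3.169 0.424 -5.026
v -3.357 0.142 -4.881
v -3.437 -0.091 -4.607
v -3.389 -0.221 -4.266
v -3.226 -0.219 -3.935
v -2.985 -0.085 -3.691
v -2.72 0.151 -3.59
v -1.727 -3.039 -0.635
v -0.97 -2.972 -0.8
v -1.49 -4.088 0.02
v -0.733 -4.021 -0.145
v -1.074 -3.511 0.333
v -1.22 -2.862 -0.071
v -1.24 -4.198 -0.709
v -1.386 -3.549 -1.113
v -0.669 -3.688 -0.846
v -0.566 -3.263 -0.202
v -1.894 -3.797 -0.578
v -1.791 -3.372 0.066
f 2 1 4
f 2 4 3
f 4 1 5
f 4 5 3
f 5 1 6
f 5 6 3
f 6 1 7
f 6 7 3
f 7 1 8
f 7 8 3
f 8 1 9
f 8 9 3
f 9 1 10
f 9 10 3
f 10 1 11
f 10 11 3
f 11 1 12
f 11 12 3
f 12 1 13
f 12 13 3
f 13 1 14
f 13 14 3
f 14 1 15
f 14 15 3
f 15 1 2
f 15 2 3
f 16 27 21
f 16 21 17
f 16 17 23
f 16 23 26
f 16 26 27
f 17 21 25
f 21 27 20
f 27 26 18
f 26 23 22
f 23 17 24
f 19 25 20
f 19 20 18
f 19 18 22
f 19 22 24
f 19 24 25
f 20 25 21
f 18 20 27
f 22 18 26
f 24 22 23
f 25 24 17



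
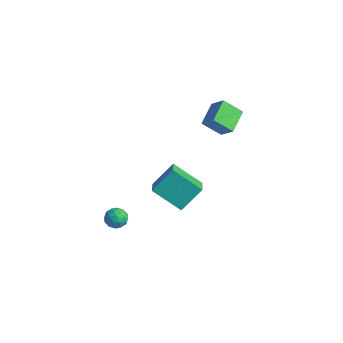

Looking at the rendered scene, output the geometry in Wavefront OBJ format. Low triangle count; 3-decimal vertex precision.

v 0.006 2.353 3.335
v 0.873 2.459 4.143
v -0.681 3.645 3.904
v 0.186 3.751 4.712
v 0.754 3.149 2.428
v 1.621 3.255 3.236
v 0.067 4.441 2.997
v 0.934 4.547 3.805
v -0.25 -4.069 -1.147
v 0.024 -3.602 -0.696
v 0.796 -4.318 -1.524
v 1.07 -3.851 -1.073
v 0.779 -4.445 -0.832
v 0.132 -4.291 -0.598
v 0.688 -3.629 -1.622
v 0.041 -3.475 -1.388
v 0.604 -3.33 -0.989
v 0.66 -3.835 -0.501
v 0.16 -4.085 -1.719
v 0.216 -4.59 -1.231
v -0.205 -3.814 -0.888
v 1.025 -4.106 -1.332
v 0.854 -4.456 -1.19
v 1.015 -4.181 -0.925
v -0.141 -4.219 -0.831
v 0.02 -3.945 -0.566
v 0.463 -4.44 -0.646
v 0.8 -3.975 -1.654
v 0.961 -3.701 -1.389
v -0.195 -3.739 -1.295
v -0.034 -3.464 -1.03
v 0.357 -3.48 -1.574
v 0.297 -3.379 -0.795
v 0.912 -3.526 -1.017
v 0.687 -3.395 -1.34
v 0.307 -3.304 -1.202
v 0.33 -3.676 -0.508
v 0.945 -3.823 -0.73
v 0.773 -4.172 -0.588
v 0.393 -4.081 -0.451
v 0.67 -3.516 -0.681
v -0.125 -4.097 -1.49
v 0.49 -4.244 -1.712
v 0.427 -3.839 -1.769
v 0.047 -3.748 -1.632
v -0.092 -4.394 -1.203
v 0.523 -4.541 -1.425
v 0.513 -4.616 -1.018
v 0.133 -4.525 -0.88
v 0.15 -4.404 -1.539
v 0.388 -1.465 -0.175
v 0.638 -0.199 1.079
v -0.683 -0.567 -0.868
v -0.433 0.699 0.386
v 1.873 -0.599 -1.346
v 2.123 0.667 -0.092
v 0.802 0.299 -2.039
v 1.052 1.565 -0.785
f 2 4 1
f 5 2 1
f 1 4 3
f 3 5 1
f 2 8 4
f 6 2 5
f 6 8 2
f 4 8 3
f 7 5 3
f 3 8 7
f 7 6 5
f 8 6 7
f 9 46 25
f 46 20 49
f 25 49 14
f 46 49 25
f 9 25 21
f 25 14 26
f 21 26 10
f 25 26 21
f 9 21 30
f 21 10 31
f 30 31 16
f 21 31 30
f 9 30 42
f 30 16 45
f 42 45 19
f 30 45 42
f 9 42 46
f 42 19 50
f 46 50 20
f 42 50 46
f 10 26 37
f 26 14 40
f 37 40 18
f 26 40 37
f 14 49 27
f 49 20 48
f 27 48 13
f 49 48 27
f 20 50 47
f 50 19 43
f 47 43 11
f 50 43 47
f 19 45 44
f 45 16 32
f 44 32 15
f 45 32 44
f 16 31 36
f 31 10 33
f 36 33 17
f 31 33 36
f 12 38 24
f 38 18 39
f 24 39 13
f 38 39 24
f 12 24 22
f 24 13 23
f 22 23 11
f 24 23 22
f 12 22 29
f 22 11 28
f 29 28 15
f 22 28 29
f 12 29 34
f 29 15 35
f 34 35 17
f 29 35 34
f 12 34 38
f 34 17 41
f 38 41 18
f 34 41 38
f 13 39 27
f 39 18 40
f 27 40 14
f 39 40 27
f 11 23 47
f 23 13 48
f 47 48 20
f 23 48 47
f 15 28 44
f 28 11 43
f 44 43 19
f 28 43 44
f 17 35 36
f 35 15 32
f 36 32 16
f 35 32 36
f 18 41 37
f 41 17 33
f 37 33 10
f 41 33 37
f 52 54 51
f 55 52 51
f 51 54 53
f 53 55 51
f 52 58 54
f 56 52 55
f 56 58 52
f 54 58 53
f 57 55 53
f 53 58 57
f 57 56 55
f 58 56 57



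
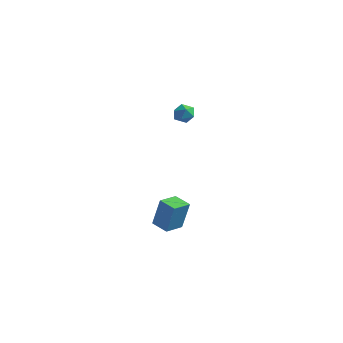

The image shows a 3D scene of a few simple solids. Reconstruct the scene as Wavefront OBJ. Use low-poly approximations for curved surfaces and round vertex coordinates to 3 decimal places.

v 0.208 0.027 3.515
v 0.412 0.362 2.995
v 1.208 -0.102 3.825
v 1.412 0.233 3.305
v 1.091 0.538 3.783
v 0.473 0.618 3.591
v 1.147 -0.358 3.229
v 0.529 -0.278 3.037
v 0.993 0.124 2.818
v 0.958 0.678 3.16
v 0.662 -0.418 3.66
v 0.627 0.136 4.002
v -0.021 -1.286 -4.124
v 0.474 -1.205 -2.395
v -0.092 -0.149 -4.157
v 0.403 -0.068 -2.428
v 0.977 -1.232 -4.412
v 1.472 -1.151 -2.683
v 0.906 -0.095 -4.445
v 1.401 -0.014 -2.716
f 1 12 6
f 1 6 2
f 1 2 8
f 1 8 11
f 1 11 12
f 2 6 10
f 6 12 5
f 12 11 3
f 11 8 7
f 8 2 9
f 4 10 5
f 4 5 3
f 4 3 7
f 4 7 9
f 4 9 10
f 5 10 6
f 3 5 12
f 7 3 11
f 9 7 8
f 10 9 2
f 14 16 13
f 17 14 13
f 13 16 15
f 15 17 13
f 14 20 16
f 18 14 17
f 18 20 14
f 16 20 15
f 19 17 15
f 15 20 19
f 19 18 17
f 20 18 19



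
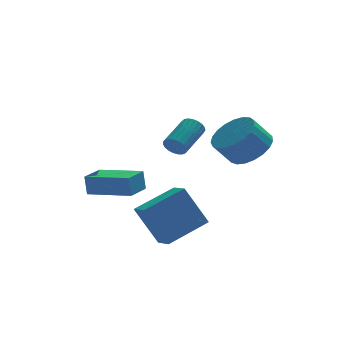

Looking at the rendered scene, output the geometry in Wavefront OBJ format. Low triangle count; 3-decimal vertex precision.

v -0.403 -3.924 -4.277
v -1.339 -3.579 -2.441
v -0.636 -2.977 -4.574
v -1.572 -2.631 -2.738
v 1.412 -3.229 -3.482
v 0.476 -2.883 -1.646
v 1.179 -2.281 -3.779
v 0.243 -1.936 -1.943
v 3.243 -2.874 0.391
v 4.033 -2.554 1.071
v 3.227 -2.687 2.069
v 2.437 -3.006 1.389
v 3.836 -2.161 0.964
v 3.029 -2.294 1.963
v 3.536 -1.89 0.758
v 2.73 -2.023 1.757
v 3.186 -1.789 0.489
v 2.379 -1.922 1.487
v 2.845 -1.876 0.202
v 2.039 -2.009 1.201
v 2.574 -2.136 -0.051
v 1.768 -2.269 0.947
v 2.418 -2.523 -0.229
v 1.612 -2.656 0.769
v 2.405 -2.97 -0.299
v 1.599 -3.103 0.699
v 2.537 -3.401 -0.25
v 1.73 -3.534 0.748
v 2.791 -3.741 -0.09
v 1.984 -3.874 0.908
v 3.123 -3.93 0.153
v 2.317 -4.063 1.151
v 3.476 -3.937 0.437
v 2.67 -4.07 1.435
v 3.789 -3.76 0.713
v 2.982 -3.893 1.712
v 4.007 -3.43 0.934
v 3.201 -3.563 1.932
v 4.093 -3.003 1.06
v 3.287 -3.136 2.059
v 0.465 -1.059 0.048
v 0.782 -1.052 -0.413
v 1.812 0.046 0.31
v 1.495 0.039 0.772
v 0.63 -0.881 -0.456
v 1.66 0.217 0.267
v 0.449 -0.741 -0.412
v 1.479 0.357 0.311
v 0.272 -0.655 -0.288
v 1.302 0.442 0.435
v 0.127 -0.64 -0.106
v 1.157 0.458 0.617
v 0.041 -0.697 0.102
v 1.071 0.401 0.825
v 0.028 -0.816 0.302
v 1.059 0.282 1.025
v 0.091 -0.978 0.458
v 1.121 0.12 1.181
v 0.219 -1.153 0.542
v 1.249 -0.055 1.266
v 0.389 -1.312 0.542
v 1.419 -0.215 1.265
v 0.572 -1.428 0.456
v 1.602 -0.33 1.179
v 0.736 -1.479 0.3
v 1.767 -0.381 1.023
v 0.854 -1.458 0.1
v 1.884 -0.36 0.823
v 0.905 -1.368 -0.109
v 1.935 -0.27 0.614
v 0.879 -1.224 -0.29
v 1.909 -0.127 0.433
v -2.824 1.545 -3.435
v -2.91 1.653 -2.435
v -2.001 2.564 -3.474
v -2.088 2.672 -2.474
v -1.152 0.208 -3.146
v -1.239 0.316 -2.146
v -0.33 1.227 -3.185
v -0.416 1.335 -2.185
f 2 4 1
f 5 2 1
f 1 4 3
f 3 5 1
f 2 8 4
f 6 2 5
f 6 8 2
f 4 8 3
f 7 5 3
f 3 8 7
f 7 6 5
f 8 6 7
f 10 9 13
f 10 13 11
f 11 13 14
f 11 14 12
f 13 9 15
f 13 15 14
f 14 15 16
f 14 16 12
f 15 9 17
f 15 17 16
f 16 17 18
f 16 18 12
f 17 9 19
f 17 19 18
f 18 19 20
f 18 20 12
f 19 9 21
f 19 21 20
f 20 21 22
f 20 22 12
f 21 9 23
f 21 23 22
f 22 23 24
f 22 24 12
f 23 9 25
f 23 25 24
f 24 25 26
f 24 26 12
f 25 9 27
f 25 27 26
f 26 27 28
f 26 28 12
f 27 9 29
f 27 29 28
f 28 29 30
f 28 30 12
f 29 9 31
f 29 31 30
f 30 31 32
f 30 32 12
f 31 9 33
f 31 33 32
f 32 33 34
f 32 34 12
f 33 9 35
f 33 35 34
f 34 35 36
f 34 36 12
f 35 9 37
f 35 37 36
f 36 37 38
f 36 38 12
f 37 9 39
f 37 39 38
f 38 39 40
f 38 40 12
f 39 9 10
f 39 10 40
f 40 10 11
f 40 11 12
f 42 41 45
f 42 45 43
f 43 45 46
f 43 46 44
f 45 41 47
f 45 47 46
f 46 47 48
f 46 48 44
f 47 41 49
f 47 49 48
f 48 49 50
f 48 50 44
f 49 41 51
f 49 51 50
f 50 51 52
f 50 52 44
f 51 41 53
f 51 53 52
f 52 53 54
f 52 54 44
f 53 41 55
f 53 55 54
f 54 55 56
f 54 56 44
f 55 41 57
f 55 57 56
f 56 57 58
f 56 58 44
f 57 41 59
f 57 59 58
f 58 59 60
f 58 60 44
f 59 41 61
f 59 61 60
f 60 61 62
f 60 62 44
f 61 41 63
f 61 63 62
f 62 63 64
f 62 64 44
f 63 41 65
f 63 65 64
f 64 65 66
f 64 66 44
f 65 41 67
f 65 67 66
f 66 67 68
f 66 68 44
f 67 41 69
f 67 69 68
f 68 69 70
f 68 70 44
f 69 41 71
f 69 71 70
f 70 71 72
f 70 72 44
f 71 41 42
f 71 42 72
f 72 42 43
f 72 43 44
f 74 76 73
f 77 74 73
f 73 76 75
f 75 77 73
f 74 80 76
f 78 74 77
f 78 80 74
f 76 80 75
f 79 77 75
f 75 80 79
f 79 78 77
f 80 78 79



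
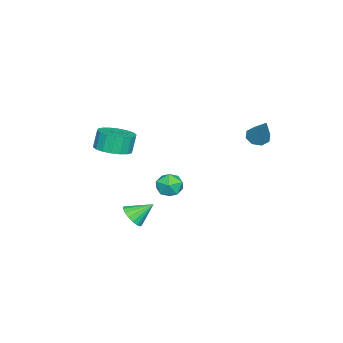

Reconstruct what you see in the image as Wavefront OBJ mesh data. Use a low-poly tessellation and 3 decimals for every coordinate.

v -3.124 2.681 1.066
v -2.732 2.188 1.057
v -2.236 3.359 2.554
v -2.57 2.557 0.792
v -2.733 2.999 0.688
v -3.125 3.255 0.806
v -3.516 3.174 1.076
v -3.678 2.805 1.34
v -3.515 2.363 1.445
v -3.123 2.108 1.327
v -0.26 -3.732 0.439
v 0.491 -4.281 0.717
v 0.19 -4.176 1.738
v -0.56 -3.628 1.461
v 0.656 -3.882 0.724
v 0.355 -3.777 1.746
v 0.639 -3.453 0.675
v 0.338 -3.348 1.697
v 0.444 -3.08 0.58
v 0.143 -2.975 1.601
v 0.11 -2.836 0.456
v -0.191 -2.731 1.478
v -0.297 -2.769 0.329
v -0.598 -2.665 1.351
v -0.697 -2.894 0.224
v -0.998 -2.789 1.246
v -1.01 -3.184 0.162
v -1.311 -3.079 1.183
v -1.175 -3.583 0.154
v -1.476 -3.478 1.176
v -1.158 -4.012 0.203
v -1.459 -3.907 1.225
v -0.963 -4.385 0.299
v -1.264 -4.28 1.32
v -0.629 -4.629 0.422
v -0.93 -4.524 1.444
v -0.222 -4.695 0.549
v -0.523 -4.591 1.571
v 0.178 -4.571 0.654
v -0.123 -4.466 1.676
v 1.495 -2.054 -2.939
v 2.143 -2.012 -2.63
v 1.065 -1.146 -2.161
v 2.16 -1.783 -2.887
v 2.024 -1.617 -3.156
v 1.767 -1.55 -3.376
v 1.447 -1.599 -3.495
v 1.138 -1.752 -3.487
v 0.911 -1.974 -3.354
v 0.818 -2.214 -3.125
v 0.879 -2.418 -2.854
v 1.082 -2.538 -2.602
v 1.379 -2.547 -2.428
v 1.702 -2.443 -2.37
v 1.978 -2.25 -2.443
v -1.847 -0.953 -1.746
v -1.583 -0.606 -2.415
v -0.817 -1.734 -1.745
v -0.553 -1.387 -2.414
v -0.555 -0.979 -1.726
v -1.192 -0.497 -1.727
v -1.208 -1.843 -2.433
v -1.845 -1.361 -2.434
v -1.188 -1.156 -2.84
v -0.785 -0.622 -2.403
v -1.615 -1.718 -1.757
v -1.212 -1.184 -1.32
f 2 1 4
f 2 4 3
f 4 1 5
f 4 5 3
f 5 1 6
f 5 6 3
f 6 1 7
f 6 7 3
f 7 1 8
f 7 8 3
f 8 1 9
f 8 9 3
f 9 1 10
f 9 10 3
f 10 1 2
f 10 2 3
f 12 11 15
f 12 15 13
f 13 15 16
f 13 16 14
f 15 11 17
f 15 17 16
f 16 17 18
f 16 18 14
f 17 11 19
f 17 19 18
f 18 19 20
f 18 20 14
f 19 11 21
f 19 21 20
f 20 21 22
f 20 22 14
f 21 11 23
f 21 23 22
f 22 23 24
f 22 24 14
f 23 11 25
f 23 25 24
f 24 25 26
f 24 26 14
f 25 11 27
f 25 27 26
f 26 27 28
f 26 28 14
f 27 11 29
f 27 29 28
f 28 29 30
f 28 30 14
f 29 11 31
f 29 31 30
f 30 31 32
f 30 32 14
f 31 11 33
f 31 33 32
f 32 33 34
f 32 34 14
f 33 11 35
f 33 35 34
f 34 35 36
f 34 36 14
f 35 11 37
f 35 37 36
f 36 37 38
f 36 38 14
f 37 11 39
f 37 39 38
f 38 39 40
f 38 40 14
f 39 11 12
f 39 12 40
f 40 12 13
f 40 13 14
f 42 41 44
f 42 44 43
f 44 41 45
f 44 45 43
f 45 41 46
f 45 46 43
f 46 41 47
f 46 47 43
f 47 41 48
f 47 48 43
f 48 41 49
f 48 49 43
f 49 41 50
f 49 50 43
f 50 41 51
f 50 51 43
f 51 41 52
f 51 52 43
f 52 41 53
f 52 53 43
f 53 41 54
f 53 54 43
f 54 41 55
f 54 55 43
f 55 41 42
f 55 42 43
f 56 67 61
f 56 61 57
f 56 57 63
f 56 63 66
f 56 66 67
f 57 61 65
f 61 67 60
f 67 66 58
f 66 63 62
f 63 57 64
f 59 65 60
f 59 60 58
f 59 58 62
f 59 62 64
f 59 64 65
f 60 65 61
f 58 60 67
f 62 58 66
f 64 62 63
f 65 64 57



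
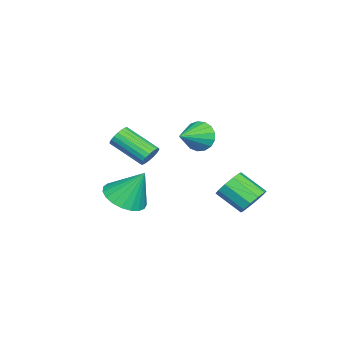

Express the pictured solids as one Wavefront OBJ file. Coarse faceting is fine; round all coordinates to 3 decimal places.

v 2.986 1.762 1.496
v 3.367 2.104 0.894
v 4.274 1.258 2.024
v 3.362 2.371 1.162
v 3.271 2.499 1.506
v 3.115 2.458 1.848
v 2.929 2.257 2.109
v 2.756 1.943 2.23
v 2.637 1.588 2.183
v 2.597 1.272 1.978
v 2.646 1.069 1.663
v 2.774 1.025 1.31
v 2.95 1.149 0.999
v 3.134 1.414 0.803
v 3.285 1.759 0.765
v 0.622 3.548 -3.35
v 1.373 3.295 -3.458
v 1.089 2.098 -2.617
v 0.338 2.352 -2.51
v 1.365 3.58 -3.054
v 1.081 2.383 -2.214
v 1.073 3.853 -2.764
v 0.789 2.657 -1.923
v 0.608 4.01 -2.697
v 0.324 2.813 -1.857
v 0.15 3.991 -2.88
v -0.135 2.794 -2.04
v -0.129 3.802 -3.243
v -0.413 2.605 -2.402
v -0.121 3.517 -3.646
v -0.405 2.32 -2.806
v 0.171 3.243 -3.937
v -0.113 2.047 -3.096
v 0.636 3.087 -4.003
v 0.352 1.89 -3.163
v 1.095 3.106 -3.82
v 0.81 1.909 -2.98
v 0.654 -1.061 -1.206
v 0.911 -0.85 -0.718
v 0.502 -2.407 0.173
v 0.246 -2.619 -0.314
v 0.679 -0.774 -0.691
v 0.271 -2.331 0.2
v 0.443 -0.747 -0.753
v 0.035 -2.304 0.138
v 0.244 -0.775 -0.893
v -0.165 -2.332 -0.002
v 0.115 -0.852 -1.087
v -0.293 -2.41 -0.196
v 0.08 -0.966 -1.302
v -0.328 -2.523 -0.411
v 0.144 -1.096 -1.5
v -0.264 -2.653 -0.609
v 0.296 -1.22 -1.647
v -0.112 -2.777 -0.756
v 0.51 -1.317 -1.718
v 0.102 -2.874 -0.827
v 0.749 -1.369 -1.7
v 0.341 -2.926 -0.809
v 0.972 -1.368 -1.597
v 0.564 -2.926 -0.705
v 1.139 -1.315 -1.426
v 0.731 -2.872 -0.535
v 1.223 -1.217 -1.217
v 0.815 -2.774 -0.326
v 1.208 -1.092 -1.006
v 0.8 -2.65 -0.115
v 1.098 -0.962 -0.83
v 0.69 -2.52 0.062
v 0.973 -2.145 -3.711
v 2.042 -1.961 -3.813
v 0.967 -1.215 -2.089
v 1.864 -1.599 -4.021
v 1.531 -1.333 -4.175
v 1.102 -1.206 -4.249
v 0.651 -1.242 -4.23
v 0.255 -1.434 -4.121
v -0.016 -1.75 -3.941
v -0.117 -2.133 -3.722
v -0.029 -2.519 -3.5
v 0.232 -2.84 -3.315
v 0.621 -3.041 -3.199
v 1.071 -3.087 -3.171
v 1.504 -2.97 -3.236
v 1.845 -2.711 -3.384
v 2.036 -2.354 -3.588
f 2 1 4
f 2 4 3
f 4 1 5
f 4 5 3
f 5 1 6
f 5 6 3
f 6 1 7
f 6 7 3
f 7 1 8
f 7 8 3
f 8 1 9
f 8 9 3
f 9 1 10
f 9 10 3
f 10 1 11
f 10 11 3
f 11 1 12
f 11 12 3
f 12 1 13
f 12 13 3
f 13 1 14
f 13 14 3
f 14 1 15
f 14 15 3
f 15 1 2
f 15 2 3
f 17 16 20
f 17 20 18
f 18 20 21
f 18 21 19
f 20 16 22
f 20 22 21
f 21 22 23
f 21 23 19
f 22 16 24
f 22 24 23
f 23 24 25
f 23 25 19
f 24 16 26
f 24 26 25
f 25 26 27
f 25 27 19
f 26 16 28
f 26 28 27
f 27 28 29
f 27 29 19
f 28 16 30
f 28 30 29
f 29 30 31
f 29 31 19
f 30 16 32
f 30 32 31
f 31 32 33
f 31 33 19
f 32 16 34
f 32 34 33
f 33 34 35
f 33 35 19
f 34 16 36
f 34 36 35
f 35 36 37
f 35 37 19
f 36 16 17
f 36 17 37
f 37 17 18
f 37 18 19
f 39 38 42
f 39 42 40
f 40 42 43
f 40 43 41
f 42 38 44
f 42 44 43
f 43 44 45
f 43 45 41
f 44 38 46
f 44 46 45
f 45 46 47
f 45 47 41
f 46 38 48
f 46 48 47
f 47 48 49
f 47 49 41
f 48 38 50
f 48 50 49
f 49 50 51
f 49 51 41
f 50 38 52
f 50 52 51
f 51 52 53
f 51 53 41
f 52 38 54
f 52 54 53
f 53 54 55
f 53 55 41
f 54 38 56
f 54 56 55
f 55 56 57
f 55 57 41
f 56 38 58
f 56 58 57
f 57 58 59
f 57 59 41
f 58 38 60
f 58 60 59
f 59 60 61
f 59 61 41
f 60 38 62
f 60 62 61
f 61 62 63
f 61 63 41
f 62 38 64
f 62 64 63
f 63 64 65
f 63 65 41
f 64 38 66
f 64 66 65
f 65 66 67
f 65 67 41
f 66 38 68
f 66 68 67
f 67 68 69
f 67 69 41
f 68 38 39
f 68 39 69
f 69 39 40
f 69 40 41
f 71 70 73
f 71 73 72
f 73 70 74
f 73 74 72
f 74 70 75
f 74 75 72
f 75 70 76
f 75 76 72
f 76 70 77
f 76 77 72
f 77 70 78
f 77 78 72
f 78 70 79
f 78 79 72
f 79 70 80
f 79 80 72
f 80 70 81
f 80 81 72
f 81 70 82
f 81 82 72
f 82 70 83
f 82 83 72
f 83 70 84
f 83 84 72
f 84 70 85
f 84 85 72
f 85 70 86
f 85 86 72
f 86 70 71
f 86 71 72



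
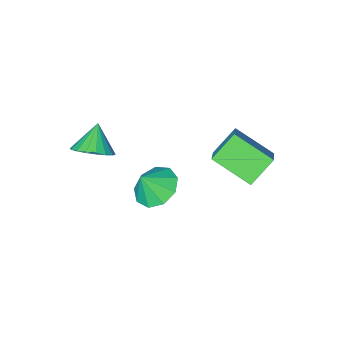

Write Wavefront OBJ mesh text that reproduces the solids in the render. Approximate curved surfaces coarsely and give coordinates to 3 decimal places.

v -0.701 -1.766 0.705
v 0.062 -1.139 0.266
v -0.019 -1.874 1.735
v -0.427 -0.724 0.633
v -1.044 -0.796 1.033
v -1.5 -1.322 1.279
v -1.582 -2.056 1.257
v -1.252 -2.654 0.976
v -0.664 -2.837 0.568
v -0.093 -2.518 0.224
v 0.194 -1.848 0.105
v -4.559 1.155 3.478
v -3.812 2.141 4.394
v -3.431 1.217 2.491
v -2.684 2.203 3.408
v -3.676 -0.363 4.392
v -2.929 0.623 5.309
v -2.548 -0.301 3.406
v -1.801 0.685 4.322
v 1.463 -3.148 3.259
v 1.933 -3.95 3.06
v 0.797 -3.792 4.281
v 2.184 -3.761 3.343
v 2.293 -3.451 3.609
v 2.237 -3.081 3.806
v 2.028 -2.724 3.894
v 1.707 -2.451 3.857
v 1.338 -2.317 3.701
v 0.994 -2.346 3.458
v 0.742 -2.535 3.175
v 0.634 -2.845 2.909
v 0.689 -3.215 2.712
v 0.898 -3.572 2.623
v 1.219 -3.845 2.661
v 1.588 -3.979 2.816
f 2 1 4
f 2 4 3
f 4 1 5
f 4 5 3
f 5 1 6
f 5 6 3
f 6 1 7
f 6 7 3
f 7 1 8
f 7 8 3
f 8 1 9
f 8 9 3
f 9 1 10
f 9 10 3
f 10 1 11
f 10 11 3
f 11 1 2
f 11 2 3
f 13 15 12
f 16 13 12
f 12 15 14
f 14 16 12
f 13 19 15
f 17 13 16
f 17 19 13
f 15 19 14
f 18 16 14
f 14 19 18
f 18 17 16
f 19 17 18
f 21 20 23
f 21 23 22
f 23 20 24
f 23 24 22
f 24 20 25
f 24 25 22
f 25 20 26
f 25 26 22
f 26 20 27
f 26 27 22
f 27 20 28
f 27 28 22
f 28 20 29
f 28 29 22
f 29 20 30
f 29 30 22
f 30 20 31
f 30 31 22
f 31 20 32
f 31 32 22
f 32 20 33
f 32 33 22
f 33 20 34
f 33 34 22
f 34 20 35
f 34 35 22
f 35 20 21
f 35 21 22



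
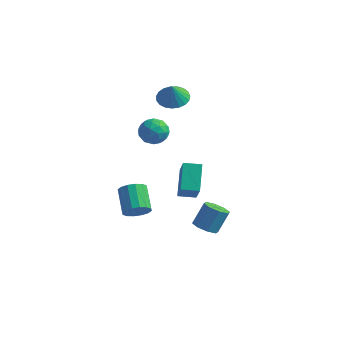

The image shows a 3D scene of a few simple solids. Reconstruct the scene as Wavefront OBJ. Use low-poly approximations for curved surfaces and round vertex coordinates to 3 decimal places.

v -2.012 3.731 1.206
v -1.295 3.139 1.095
v -2.985 2.601 0.945
v -2.268 2.009 0.834
v -2.456 2.363 1.68
v -1.854 3.062 1.841
v -2.426 2.678 0.199
v -1.824 3.377 0.36
v -1.551 2.489 0.473
v -1.57 2.294 1.388
v -2.71 3.446 0.652
v -2.729 3.251 1.567
v -1.568 3.534 1.173
v -2.712 2.206 0.867
v -2.822 2.414 1.364
v -2.401 2.066 1.299
v -1.897 3.489 1.612
v -1.475 3.141 1.546
v -2.158 2.685 1.89
v -2.805 2.599 0.494
v -2.383 2.251 0.428
v -1.879 3.674 0.741
v -1.458 3.326 0.676
v -2.122 3.055 0.15
v -1.297 2.804 0.742
v -1.869 2.14 0.589
v -1.962 2.533 0.216
v -1.608 2.944 0.31
v -1.308 2.69 1.28
v -1.88 2.026 1.127
v -1.99 2.234 1.624
v -1.637 2.644 1.719
v -1.458 2.307 0.914
v -2.4 3.714 0.913
v -2.972 3.05 0.76
v -2.643 3.096 0.321
v -2.29 3.506 0.416
v -2.411 3.6 1.451
v -2.983 2.936 1.298
v -2.672 2.796 1.73
v -2.318 3.207 1.824
v -2.822 3.433 1.126
v 2.651 -3.087 1.126
v 2.138 -1.891 2.234
v 3.503 -2.616 1.011
v 2.99 -1.419 2.12
v 3.39 -4.081 2.54
v 2.877 -2.884 3.649
v 4.242 -3.609 2.426
v 3.729 -2.413 3.534
v -1.568 4.042 3.326
v -0.668 3.806 3.135
v -1.432 3.618 4.494
v -0.63 4.177 3.266
v -0.754 4.525 3.406
v -1.019 4.789 3.533
v -1.379 4.924 3.624
v -1.772 4.906 3.663
v -2.129 4.739 3.644
v -2.39 4.452 3.571
v -2.508 4.093 3.454
v -2.464 3.726 3.316
v -2.265 3.413 3.179
v -1.946 3.209 3.068
v -1.561 3.149 3.001
v -1.177 3.243 2.991
v -0.862 3.476 3.038
v -0.97 -1.055 -2.777
v -0.368 -1.023 -2.221
v -1.268 0.047 -1.307
v -1.87 0.015 -1.863
v -0.279 -0.713 -2.497
v -1.179 0.357 -1.583
v -0.376 -0.494 -2.847
v -1.276 0.575 -1.934
v -0.631 -0.426 -3.179
v -1.531 0.644 -2.266
v -0.978 -0.526 -3.403
v -1.878 0.544 -2.49
v -1.322 -0.768 -3.459
v -2.222 0.302 -2.546
v -1.572 -1.087 -3.333
v -2.472 -0.017 -2.419
v -1.661 -1.397 -3.057
v -2.561 -0.327 -2.143
v -1.564 -1.615 -2.706
v -2.464 -0.546 -1.793
v -1.309 -1.684 -2.374
v -2.209 -0.614 -1.461
v -0.962 -1.584 -2.15
v -1.862 -0.514 -1.237
v -0.618 -1.342 -2.094
v -1.518 -0.272 -1.181
v 3.178 -0.996 -2.579
v 3.923 -1.174 -2.656
v 4.227 -0.441 -1.419
v 3.482 -0.264 -1.341
v 3.783 -0.667 -2.922
v 4.087 0.066 -1.685
v 3.289 -0.353 -2.987
v 3.593 0.38 -1.749
v 2.73 -0.416 -2.813
v 3.033 0.317 -1.575
v 2.433 -0.819 -2.501
v 2.737 -0.086 -1.264
v 2.573 -1.326 -2.235
v 2.877 -0.593 -0.998
v 3.067 -1.64 -2.171
v 3.371 -0.907 -0.933
v 3.627 -1.577 -2.345
v 3.93 -0.844 -1.107
f 1 38 17
f 38 12 41
f 17 41 6
f 38 41 17
f 1 17 13
f 17 6 18
f 13 18 2
f 17 18 13
f 1 13 22
f 13 2 23
f 22 23 8
f 13 23 22
f 1 22 34
f 22 8 37
f 34 37 11
f 22 37 34
f 1 34 38
f 34 11 42
f 38 42 12
f 34 42 38
f 2 18 29
f 18 6 32
f 29 32 10
f 18 32 29
f 6 41 19
f 41 12 40
f 19 40 5
f 41 40 19
f 12 42 39
f 42 11 35
f 39 35 3
f 42 35 39
f 11 37 36
f 37 8 24
f 36 24 7
f 37 24 36
f 8 23 28
f 23 2 25
f 28 25 9
f 23 25 28
f 4 30 16
f 30 10 31
f 16 31 5
f 30 31 16
f 4 16 14
f 16 5 15
f 14 15 3
f 16 15 14
f 4 14 21
f 14 3 20
f 21 20 7
f 14 20 21
f 4 21 26
f 21 7 27
f 26 27 9
f 21 27 26
f 4 26 30
f 26 9 33
f 30 33 10
f 26 33 30
f 5 31 19
f 31 10 32
f 19 32 6
f 31 32 19
f 3 15 39
f 15 5 40
f 39 40 12
f 15 40 39
f 7 20 36
f 20 3 35
f 36 35 11
f 20 35 36
f 9 27 28
f 27 7 24
f 28 24 8
f 27 24 28
f 10 33 29
f 33 9 25
f 29 25 2
f 33 25 29
f 44 46 43
f 47 44 43
f 43 46 45
f 45 47 43
f 44 50 46
f 48 44 47
f 48 50 44
f 46 50 45
f 49 47 45
f 45 50 49
f 49 48 47
f 50 48 49
f 52 51 54
f 52 54 53
f 54 51 55
f 54 55 53
f 55 51 56
f 55 56 53
f 56 51 57
f 56 57 53
f 57 51 58
f 57 58 53
f 58 51 59
f 58 59 53
f 59 51 60
f 59 60 53
f 60 51 61
f 60 61 53
f 61 51 62
f 61 62 53
f 62 51 63
f 62 63 53
f 63 51 64
f 63 64 53
f 64 51 65
f 64 65 53
f 65 51 66
f 65 66 53
f 66 51 67
f 66 67 53
f 67 51 52
f 67 52 53
f 69 68 72
f 69 72 70
f 70 72 73
f 70 73 71
f 72 68 74
f 72 74 73
f 73 74 75
f 73 75 71
f 74 68 76
f 74 76 75
f 75 76 77
f 75 77 71
f 76 68 78
f 76 78 77
f 77 78 79
f 77 79 71
f 78 68 80
f 78 80 79
f 79 80 81
f 79 81 71
f 80 68 82
f 80 82 81
f 81 82 83
f 81 83 71
f 82 68 84
f 82 84 83
f 83 84 85
f 83 85 71
f 84 68 86
f 84 86 85
f 85 86 87
f 85 87 71
f 86 68 88
f 86 88 87
f 87 88 89
f 87 89 71
f 88 68 90
f 88 90 89
f 89 90 91
f 89 91 71
f 90 68 92
f 90 92 91
f 91 92 93
f 91 93 71
f 92 68 69
f 92 69 93
f 93 69 70
f 93 70 71
f 95 94 98
f 95 98 96
f 96 98 99
f 96 99 97
f 98 94 100
f 98 100 99
f 99 100 101
f 99 101 97
f 100 94 102
f 100 102 101
f 101 102 103
f 101 103 97
f 102 94 104
f 102 104 103
f 103 104 105
f 103 105 97
f 104 94 106
f 104 106 105
f 105 106 107
f 105 107 97
f 106 94 108
f 106 108 107
f 107 108 109
f 107 109 97
f 108 94 110
f 108 110 109
f 109 110 111
f 109 111 97
f 110 94 95
f 110 95 111
f 111 95 96
f 111 96 97



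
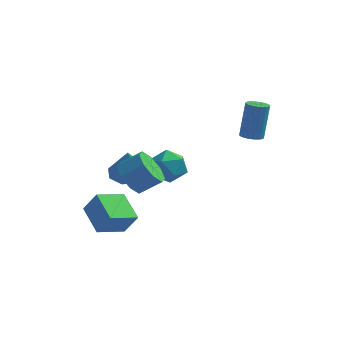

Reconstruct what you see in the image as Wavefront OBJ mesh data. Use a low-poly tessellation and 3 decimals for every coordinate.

v -1.451 -0.286 0.783
v -0.379 -0.326 0.994
v -1.441 -2.014 0.406
v -0.369 -2.054 0.617
v -1.08 -1.89 1.431
v -1.087 -0.822 1.664
v -0.733 -1.518 -0.264
v -0.74 -0.45 -0.031
v 0.065 -1.087 0.347
v -0.15 -1.317 1.394
v -1.67 -1.023 0.006
v -1.885 -1.253 1.053
v 2.626 2.185 1.444
v 3.235 2.353 1.347
v 3.404 2.943 3.418
v 2.794 2.775 3.516
v 3.094 2.593 1.29
v 3.262 3.183 3.361
v 2.859 2.753 1.264
v 3.028 3.343 3.335
v 2.578 2.8 1.273
v 2.747 3.39 3.344
v 2.307 2.725 1.317
v 2.476 3.315 3.388
v 2.099 2.543 1.385
v 2.267 3.133 3.456
v 1.995 2.291 1.466
v 2.163 2.88 3.537
v 2.016 2.017 1.542
v 2.185 2.607 3.613
v 2.158 1.777 1.599
v 2.326 2.367 3.67
v 2.392 1.617 1.625
v 2.561 2.207 3.696
v 2.673 1.57 1.616
v 2.842 2.16 3.687
v 2.944 1.645 1.572
v 3.113 2.235 3.643
v 3.153 1.827 1.504
v 3.321 2.417 3.575
v 3.257 2.08 1.423
v 3.425 2.669 3.494
v -3.204 -0.383 -0.569
v -2.128 -0.423 -0.647
v -3.096 -0.837 1.169
v -2.402 0.327 -0.434
v -3.146 0.661 -0.301
v -3.924 0.383 -0.324
v -4.281 -0.344 -0.492
v -4.007 -1.094 -0.704
v -3.262 -1.428 -0.838
v -2.484 -1.15 -0.814
v -2.329 -3.364 0.941
v -1.674 -3.955 0.301
v -0.597 -3.628 1.098
v -1.251 -3.036 1.739
v -1.732 -3.161 0.052
v -0.655 -2.833 0.85
v -2.139 -2.486 0.324
v -1.062 -2.158 1.122
v -2.657 -2.325 0.958
v -1.58 -1.997 1.755
v -2.983 -2.772 1.582
v -1.906 -2.445 2.379
v -2.925 -3.567 1.83
v -1.848 -3.239 2.628
v -2.518 -4.242 1.558
v -1.441 -3.914 2.356
v -2 -4.403 0.925
v -0.923 -4.075 1.722
v -2.503 -3.73 -2.744
v -3.563 -4.943 -2.173
v -3.562 -2.459 -2.01
v -4.623 -3.672 -1.439
v -1.777 -3.808 -1.561
v -2.838 -5.021 -0.99
v -2.837 -2.537 -0.827
v -3.897 -3.75 -0.256
f 1 12 6
f 1 6 2
f 1 2 8
f 1 8 11
f 1 11 12
f 2 6 10
f 6 12 5
f 12 11 3
f 11 8 7
f 8 2 9
f 4 10 5
f 4 5 3
f 4 3 7
f 4 7 9
f 4 9 10
f 5 10 6
f 3 5 12
f 7 3 11
f 9 7 8
f 10 9 2
f 14 13 17
f 14 17 15
f 15 17 18
f 15 18 16
f 17 13 19
f 17 19 18
f 18 19 20
f 18 20 16
f 19 13 21
f 19 21 20
f 20 21 22
f 20 22 16
f 21 13 23
f 21 23 22
f 22 23 24
f 22 24 16
f 23 13 25
f 23 25 24
f 24 25 26
f 24 26 16
f 25 13 27
f 25 27 26
f 26 27 28
f 26 28 16
f 27 13 29
f 27 29 28
f 28 29 30
f 28 30 16
f 29 13 31
f 29 31 30
f 30 31 32
f 30 32 16
f 31 13 33
f 31 33 32
f 32 33 34
f 32 34 16
f 33 13 35
f 33 35 34
f 34 35 36
f 34 36 16
f 35 13 37
f 35 37 36
f 36 37 38
f 36 38 16
f 37 13 39
f 37 39 38
f 38 39 40
f 38 40 16
f 39 13 41
f 39 41 40
f 40 41 42
f 40 42 16
f 41 13 14
f 41 14 42
f 42 14 15
f 42 15 16
f 44 43 46
f 44 46 45
f 46 43 47
f 46 47 45
f 47 43 48
f 47 48 45
f 48 43 49
f 48 49 45
f 49 43 50
f 49 50 45
f 50 43 51
f 50 51 45
f 51 43 52
f 51 52 45
f 52 43 44
f 52 44 45
f 54 53 57
f 54 57 55
f 55 57 58
f 55 58 56
f 57 53 59
f 57 59 58
f 58 59 60
f 58 60 56
f 59 53 61
f 59 61 60
f 60 61 62
f 60 62 56
f 61 53 63
f 61 63 62
f 62 63 64
f 62 64 56
f 63 53 65
f 63 65 64
f 64 65 66
f 64 66 56
f 65 53 67
f 65 67 66
f 66 67 68
f 66 68 56
f 67 53 69
f 67 69 68
f 68 69 70
f 68 70 56
f 69 53 54
f 69 54 70
f 70 54 55
f 70 55 56
f 72 74 71
f 75 72 71
f 71 74 73
f 73 75 71
f 72 78 74
f 76 72 75
f 76 78 72
f 74 78 73
f 77 75 73
f 73 78 77
f 77 76 75
f 78 76 77



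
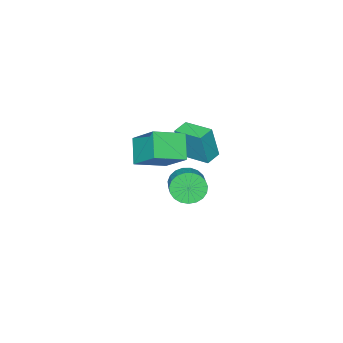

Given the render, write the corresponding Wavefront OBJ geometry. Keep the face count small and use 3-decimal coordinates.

v 2.275 -3.121 3.533
v 2.536 -1.537 4.901
v 0.748 -2.354 2.936
v 1.009 -0.769 4.305
v 3.111 -2.311 2.435
v 3.372 -0.726 3.804
v 1.584 -1.543 1.839
v 1.845 0.041 3.207
v -2.585 -3.337 0.153
v -2.246 -3.559 2.143
v -2.64 -1.629 0.353
v -2.301 -1.851 2.342
v -1.639 -3.289 -0.002
v -1.3 -3.511 1.987
v -1.694 -1.581 0.197
v -1.355 -1.803 2.187
v -2.292 -3.524 -2.642
v -1.715 -3.562 -3.457
v -0.651 -2.515 -2.754
v -1.228 -2.476 -1.938
v -1.968 -3.244 -3.546
v -0.905 -2.197 -2.842
v -2.278 -2.975 -3.478
v -1.215 -1.928 -2.775
v -2.59 -2.801 -3.266
v -1.527 -1.754 -2.562
v -2.851 -2.752 -2.945
v -1.787 -1.705 -2.242
v -3.015 -2.836 -2.572
v -1.951 -1.789 -1.869
v -3.053 -3.039 -2.212
v -1.99 -1.992 -1.508
v -2.961 -3.326 -1.925
v -1.897 -2.279 -1.222
v -2.752 -3.647 -1.763
v -1.689 -2.6 -1.059
v -2.464 -3.946 -1.752
v -1.4 -2.899 -1.049
v -2.146 -4.173 -1.895
v -1.083 -3.126 -1.192
v -1.853 -4.287 -2.168
v -0.79 -3.24 -1.464
v -1.637 -4.269 -2.522
v -0.573 -3.222 -1.819
v -1.533 -4.123 -2.897
v -0.469 -3.076 -2.194
v -1.561 -3.872 -3.228
v -0.497 -2.825 -2.524
f 2 4 1
f 5 2 1
f 1 4 3
f 3 5 1
f 2 8 4
f 6 2 5
f 6 8 2
f 4 8 3
f 7 5 3
f 3 8 7
f 7 6 5
f 8 6 7
f 10 12 9
f 13 10 9
f 9 12 11
f 11 13 9
f 10 16 12
f 14 10 13
f 14 16 10
f 12 16 11
f 15 13 11
f 11 16 15
f 15 14 13
f 16 14 15
f 18 17 21
f 18 21 19
f 19 21 22
f 19 22 20
f 21 17 23
f 21 23 22
f 22 23 24
f 22 24 20
f 23 17 25
f 23 25 24
f 24 25 26
f 24 26 20
f 25 17 27
f 25 27 26
f 26 27 28
f 26 28 20
f 27 17 29
f 27 29 28
f 28 29 30
f 28 30 20
f 29 17 31
f 29 31 30
f 30 31 32
f 30 32 20
f 31 17 33
f 31 33 32
f 32 33 34
f 32 34 20
f 33 17 35
f 33 35 34
f 34 35 36
f 34 36 20
f 35 17 37
f 35 37 36
f 36 37 38
f 36 38 20
f 37 17 39
f 37 39 38
f 38 39 40
f 38 40 20
f 39 17 41
f 39 41 40
f 40 41 42
f 40 42 20
f 41 17 43
f 41 43 42
f 42 43 44
f 42 44 20
f 43 17 45
f 43 45 44
f 44 45 46
f 44 46 20
f 45 17 47
f 45 47 46
f 46 47 48
f 46 48 20
f 47 17 18
f 47 18 48
f 48 18 19
f 48 19 20



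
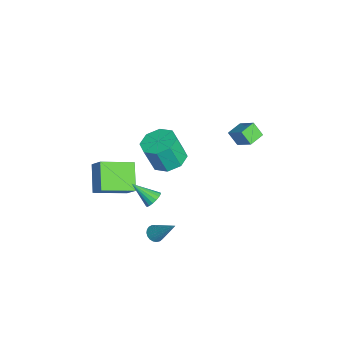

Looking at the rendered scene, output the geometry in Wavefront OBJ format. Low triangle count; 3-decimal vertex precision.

v 1.15 -0.662 0.63
v 2.184 -0.812 0.526
v 2.265 -1.388 2.166
v 1.23 -1.238 2.27
v 2.005 -0.075 0.794
v 2.086 -0.652 2.434
v 1.325 0.318 0.966
v 1.406 -0.259 2.605
v 0.543 0.137 0.941
v 0.624 -0.44 2.581
v 0.115 -0.512 0.734
v 0.196 -1.088 2.374
v 0.294 -1.248 0.466
v 0.375 -1.825 2.106
v 0.974 -1.641 0.295
v 1.055 -2.218 1.934
v 1.756 -1.46 0.319
v 1.837 -2.037 1.959
v 2.477 -1.582 -1.625
v 2.673 -1.286 -1.167
v 1.943 -2.698 -0.675
v 2.415 -1.191 -1.201
v 2.17 -1.186 -1.332
v 1.996 -1.272 -1.53
v 1.931 -1.428 -1.75
v 1.992 -1.62 -1.942
v 2.164 -1.803 -2.061
v 2.407 -1.935 -2.08
v 2.666 -1.987 -1.994
v 2.882 -1.945 -1.825
v 3.005 -1.821 -1.609
v 3.007 -1.641 -1.397
v 2.887 -1.448 -1.238
v 2.885 -1.53 -4.25
v 3.229 -1.293 -4.606
v 3.775 -0.51 -2.71
v 3.055 -1.145 -4.603
v 2.851 -1.064 -4.539
v 2.653 -1.063 -4.425
v 2.495 -1.143 -4.28
v 2.404 -1.29 -4.13
v 2.397 -1.479 -4.001
v 2.473 -1.676 -3.915
v 2.621 -1.848 -3.886
v 2.815 -1.965 -3.921
v 3.02 -2.007 -4.012
v 3.202 -1.966 -4.144
v 3.329 -1.85 -4.295
v 3.38 -1.679 -4.438
v 3.344 -1.481 -4.548
v 0.668 3.163 3.003
v 1.483 3.785 3.768
v 1.008 3.638 2.254
v 1.824 4.26 3.019
v 1.336 2.46 2.861
v 2.152 3.082 3.626
v 1.677 2.935 2.112
v 2.492 3.557 2.877
v -0.175 -4.781 -3.431
v -1.646 -4.765 -2.277
v -0.647 -2.878 -4.061
v -2.118 -2.861 -2.907
v 0.518 -4.319 -2.553
v -0.953 -4.302 -1.399
v 0.046 -2.415 -3.183
v -1.425 -2.399 -2.029
f 2 1 5
f 2 5 3
f 3 5 6
f 3 6 4
f 5 1 7
f 5 7 6
f 6 7 8
f 6 8 4
f 7 1 9
f 7 9 8
f 8 9 10
f 8 10 4
f 9 1 11
f 9 11 10
f 10 11 12
f 10 12 4
f 11 1 13
f 11 13 12
f 12 13 14
f 12 14 4
f 13 1 15
f 13 15 14
f 14 15 16
f 14 16 4
f 15 1 17
f 15 17 16
f 16 17 18
f 16 18 4
f 17 1 2
f 17 2 18
f 18 2 3
f 18 3 4
f 20 19 22
f 20 22 21
f 22 19 23
f 22 23 21
f 23 19 24
f 23 24 21
f 24 19 25
f 24 25 21
f 25 19 26
f 25 26 21
f 26 19 27
f 26 27 21
f 27 19 28
f 27 28 21
f 28 19 29
f 28 29 21
f 29 19 30
f 29 30 21
f 30 19 31
f 30 31 21
f 31 19 32
f 31 32 21
f 32 19 33
f 32 33 21
f 33 19 20
f 33 20 21
f 35 34 37
f 35 37 36
f 37 34 38
f 37 38 36
f 38 34 39
f 38 39 36
f 39 34 40
f 39 40 36
f 40 34 41
f 40 41 36
f 41 34 42
f 41 42 36
f 42 34 43
f 42 43 36
f 43 34 44
f 43 44 36
f 44 34 45
f 44 45 36
f 45 34 46
f 45 46 36
f 46 34 47
f 46 47 36
f 47 34 48
f 47 48 36
f 48 34 49
f 48 49 36
f 49 34 50
f 49 50 36
f 50 34 35
f 50 35 36
f 52 54 51
f 55 52 51
f 51 54 53
f 53 55 51
f 52 58 54
f 56 52 55
f 56 58 52
f 54 58 53
f 57 55 53
f 53 58 57
f 57 56 55
f 58 56 57
f 60 62 59
f 63 60 59
f 59 62 61
f 61 63 59
f 60 66 62
f 64 60 63
f 64 66 60
f 62 66 61
f 65 63 61
f 61 66 65
f 65 64 63
f 66 64 65

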